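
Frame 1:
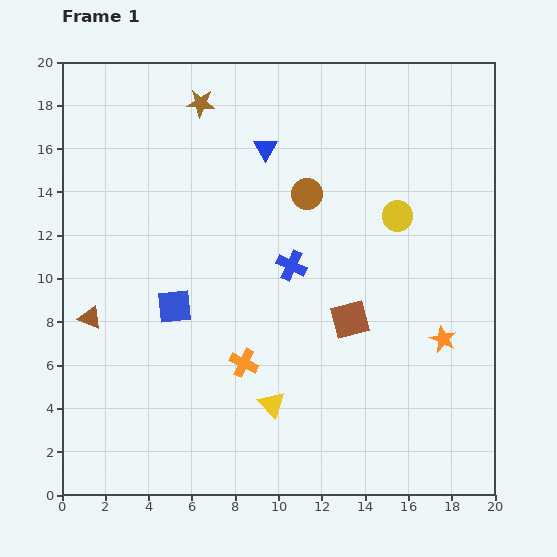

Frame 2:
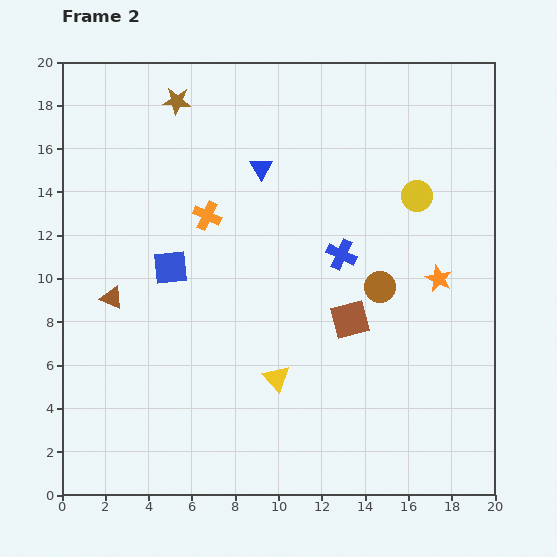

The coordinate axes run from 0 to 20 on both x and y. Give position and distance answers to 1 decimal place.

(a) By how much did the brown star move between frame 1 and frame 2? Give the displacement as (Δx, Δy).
(-1.1, 0.1)

The brown star was at (6.4, 18.1) in frame 1 and (5.3, 18.2) in frame 2.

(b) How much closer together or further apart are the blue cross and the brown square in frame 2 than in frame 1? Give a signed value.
-0.7

Distance in frame 1: 3.7. Distance in frame 2: 3.0.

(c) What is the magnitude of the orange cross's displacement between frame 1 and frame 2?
7.0

The orange cross moved from (8.4, 6.1) to (6.7, 12.9), a distance of √(1.7² + 6.8²) ≈ 7.0.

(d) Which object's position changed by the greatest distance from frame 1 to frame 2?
the orange cross

(moved 7.0; next 5.5)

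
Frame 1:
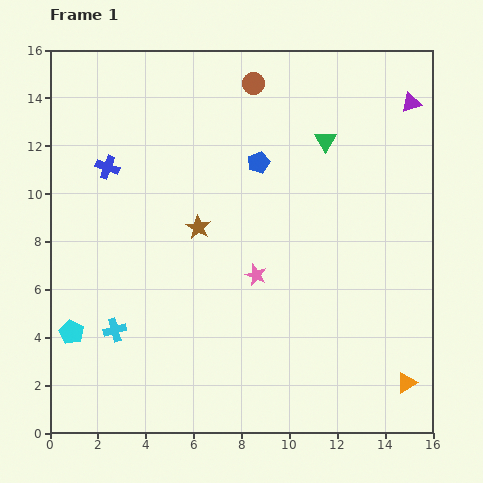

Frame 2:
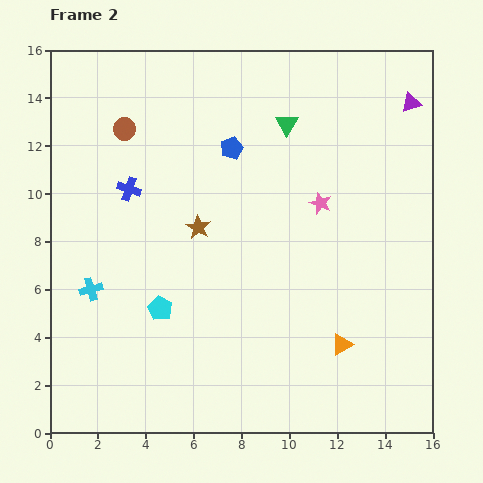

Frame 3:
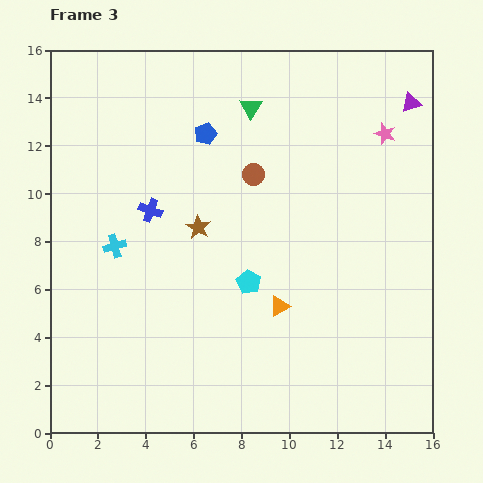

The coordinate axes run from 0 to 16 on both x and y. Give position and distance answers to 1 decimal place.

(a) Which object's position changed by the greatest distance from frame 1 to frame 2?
the brown circle

(moved 5.7; next 4.0)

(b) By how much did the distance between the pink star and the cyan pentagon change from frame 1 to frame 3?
+0.3

Distance in frame 1: 8.1. Distance in frame 3: 8.4.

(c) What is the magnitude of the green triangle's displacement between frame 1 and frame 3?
3.4

The green triangle moved from (11.5, 12.2) to (8.4, 13.6), a distance of √(3.1² + 1.4²) ≈ 3.4.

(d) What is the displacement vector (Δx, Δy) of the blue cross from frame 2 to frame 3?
(0.9, -0.9)

The blue cross was at (3.3, 10.2) in frame 2 and (4.2, 9.3) in frame 3.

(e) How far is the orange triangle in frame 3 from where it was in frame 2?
3.1

The orange triangle moved from (12.2, 3.7) to (9.6, 5.3), a distance of √(2.6² + 1.6²) ≈ 3.1.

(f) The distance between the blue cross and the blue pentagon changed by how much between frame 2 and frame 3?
-0.7

Distance in frame 2: 4.6. Distance in frame 3: 3.9.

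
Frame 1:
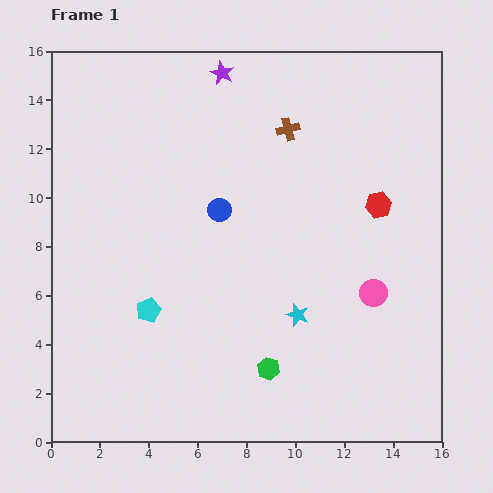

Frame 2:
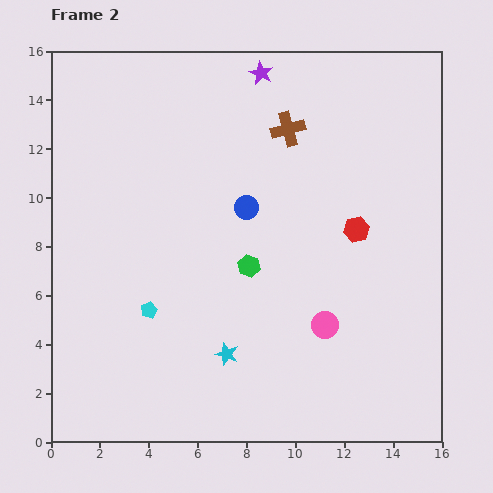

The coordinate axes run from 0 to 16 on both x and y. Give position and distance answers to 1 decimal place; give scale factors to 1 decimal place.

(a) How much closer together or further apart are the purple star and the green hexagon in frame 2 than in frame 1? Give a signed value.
-4.3

Distance in frame 1: 12.2. Distance in frame 2: 7.9.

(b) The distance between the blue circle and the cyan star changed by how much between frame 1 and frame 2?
+0.7

Distance in frame 1: 5.4. Distance in frame 2: 6.1.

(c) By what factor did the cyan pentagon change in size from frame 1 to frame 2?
0.7×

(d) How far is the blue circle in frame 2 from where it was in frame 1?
1.1

The blue circle moved from (6.9, 9.5) to (8.0, 9.6), a distance of √(1.1² + 0.1²) ≈ 1.1.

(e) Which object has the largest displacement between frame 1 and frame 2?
the green hexagon

(moved 4.3; next 3.3)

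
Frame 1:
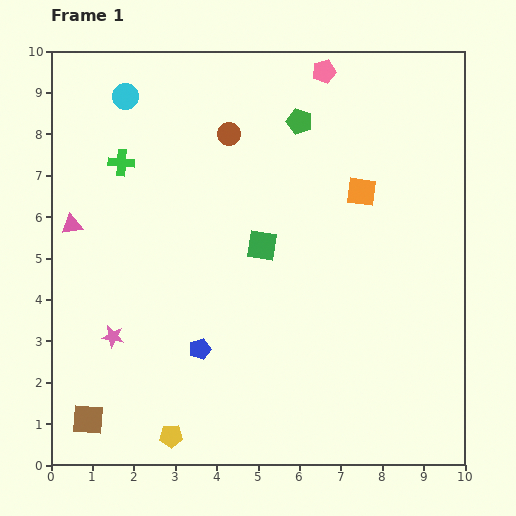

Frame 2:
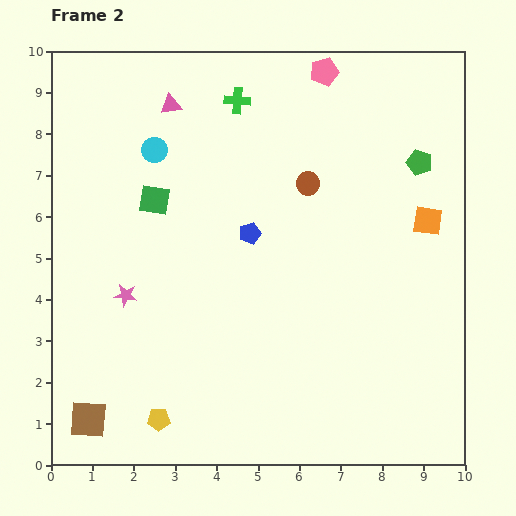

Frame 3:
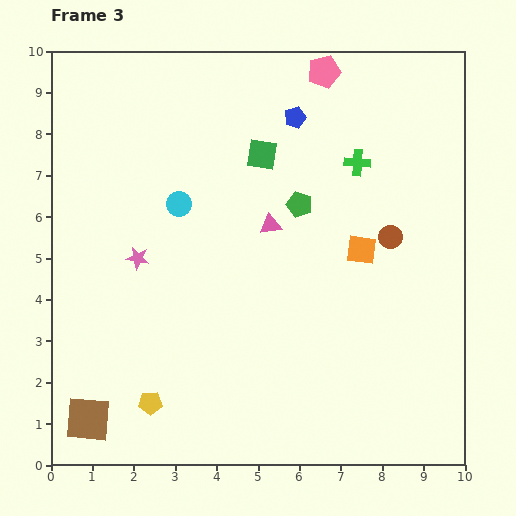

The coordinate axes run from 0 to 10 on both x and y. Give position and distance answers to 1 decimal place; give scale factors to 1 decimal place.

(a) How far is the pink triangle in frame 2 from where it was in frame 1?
3.8

The pink triangle moved from (0.5, 5.8) to (2.9, 8.7), a distance of √(2.4² + 2.9²) ≈ 3.8.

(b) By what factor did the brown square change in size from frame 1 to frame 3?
1.4×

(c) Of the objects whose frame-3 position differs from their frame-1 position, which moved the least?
the yellow pentagon

(moved 0.9)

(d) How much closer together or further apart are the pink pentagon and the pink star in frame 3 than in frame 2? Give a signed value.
-0.8

Distance in frame 2: 7.2. Distance in frame 3: 6.4.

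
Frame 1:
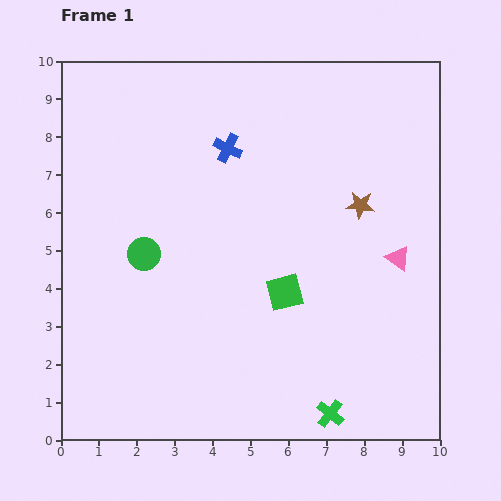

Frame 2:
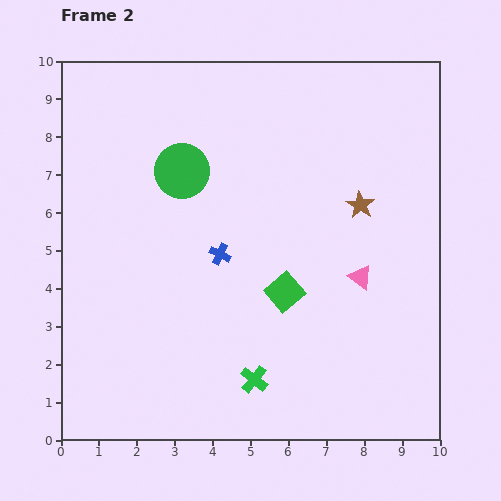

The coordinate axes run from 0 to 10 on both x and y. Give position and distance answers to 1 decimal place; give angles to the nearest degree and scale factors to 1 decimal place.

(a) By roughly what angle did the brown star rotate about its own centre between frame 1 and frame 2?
25° clockwise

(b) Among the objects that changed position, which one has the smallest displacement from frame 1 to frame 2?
the pink triangle

(moved 1.1)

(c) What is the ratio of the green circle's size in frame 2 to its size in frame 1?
1.7×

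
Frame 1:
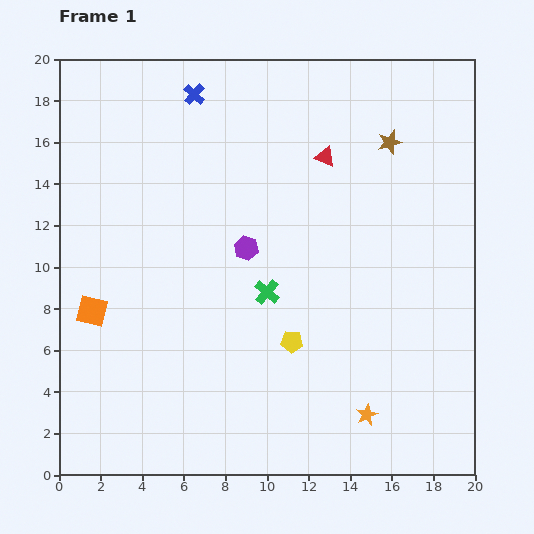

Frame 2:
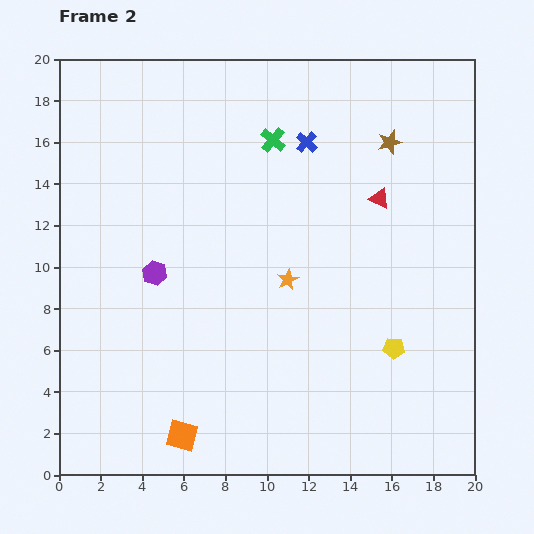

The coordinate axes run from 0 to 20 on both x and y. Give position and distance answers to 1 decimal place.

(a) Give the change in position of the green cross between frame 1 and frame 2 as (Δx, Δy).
(0.3, 7.3)

The green cross was at (10.0, 8.8) in frame 1 and (10.3, 16.1) in frame 2.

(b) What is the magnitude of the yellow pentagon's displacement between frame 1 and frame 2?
4.9

The yellow pentagon moved from (11.2, 6.4) to (16.1, 6.1), a distance of √(4.9² + 0.3²) ≈ 4.9.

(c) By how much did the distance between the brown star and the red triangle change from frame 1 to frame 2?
-0.5

Distance in frame 1: 3.2. Distance in frame 2: 2.7.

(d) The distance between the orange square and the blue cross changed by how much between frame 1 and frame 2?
+3.8

Distance in frame 1: 11.5. Distance in frame 2: 15.3.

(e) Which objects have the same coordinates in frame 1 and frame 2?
the brown star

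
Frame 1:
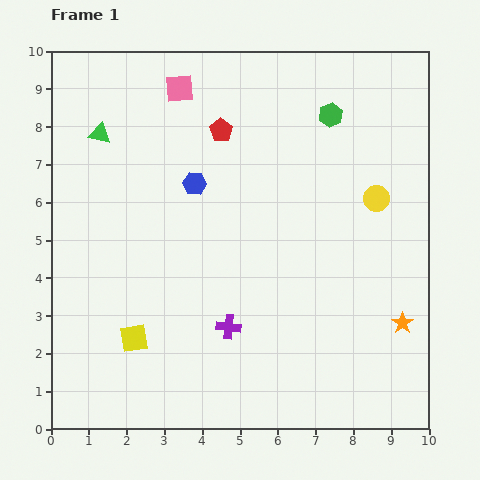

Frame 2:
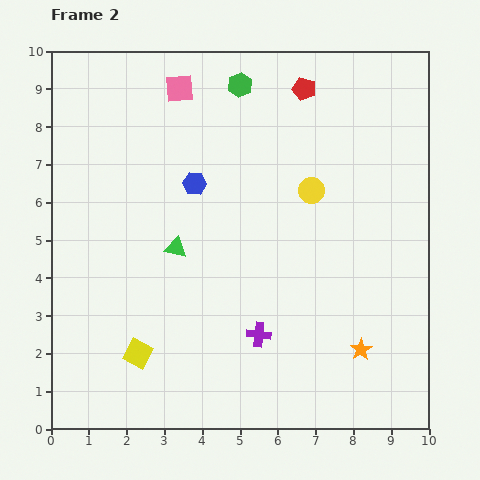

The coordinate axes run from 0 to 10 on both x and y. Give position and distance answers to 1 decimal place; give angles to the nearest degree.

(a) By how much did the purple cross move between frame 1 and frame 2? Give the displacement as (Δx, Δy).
(0.8, -0.2)

The purple cross was at (4.7, 2.7) in frame 1 and (5.5, 2.5) in frame 2.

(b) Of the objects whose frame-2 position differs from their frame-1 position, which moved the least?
the yellow square

(moved 0.4)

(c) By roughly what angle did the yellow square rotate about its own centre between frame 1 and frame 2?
37° clockwise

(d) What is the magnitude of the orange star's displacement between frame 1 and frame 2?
1.3

The orange star moved from (9.3, 2.8) to (8.2, 2.1), a distance of √(1.1² + 0.7²) ≈ 1.3.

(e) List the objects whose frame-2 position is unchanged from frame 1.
the blue hexagon, the pink square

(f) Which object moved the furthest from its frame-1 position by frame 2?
the green triangle

(moved 3.6; next 2.5)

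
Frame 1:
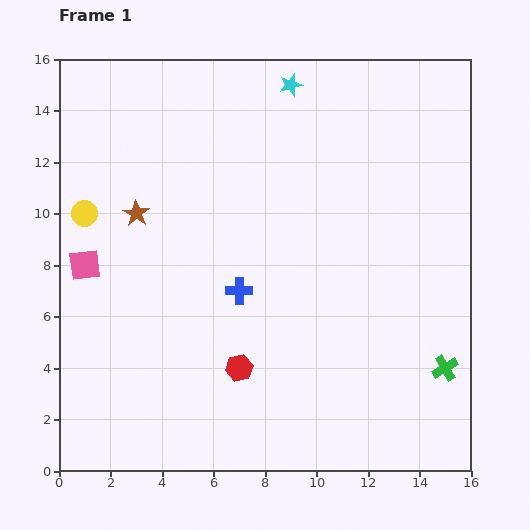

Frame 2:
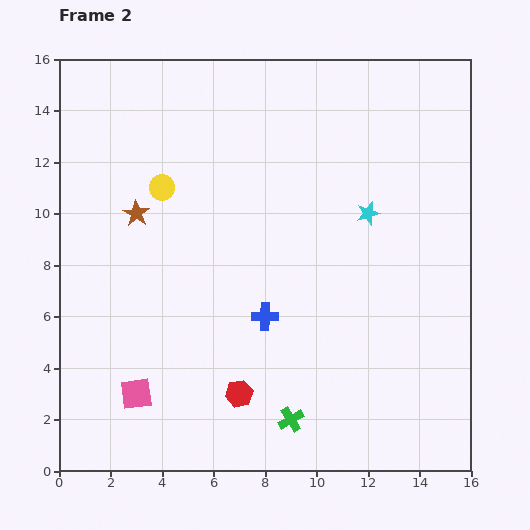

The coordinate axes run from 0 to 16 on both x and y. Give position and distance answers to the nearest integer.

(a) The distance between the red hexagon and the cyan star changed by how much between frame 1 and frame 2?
-2

Distance in frame 1: 11. Distance in frame 2: 9.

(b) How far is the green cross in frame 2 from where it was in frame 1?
6

The green cross moved from (15, 4) to (9, 2), a distance of √(6² + 2²) ≈ 6.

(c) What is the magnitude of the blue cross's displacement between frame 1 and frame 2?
1

The blue cross moved from (7, 7) to (8, 6), a distance of √(1² + 1²) ≈ 1.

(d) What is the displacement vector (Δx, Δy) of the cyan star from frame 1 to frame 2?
(3, -5)

The cyan star was at (9, 15) in frame 1 and (12, 10) in frame 2.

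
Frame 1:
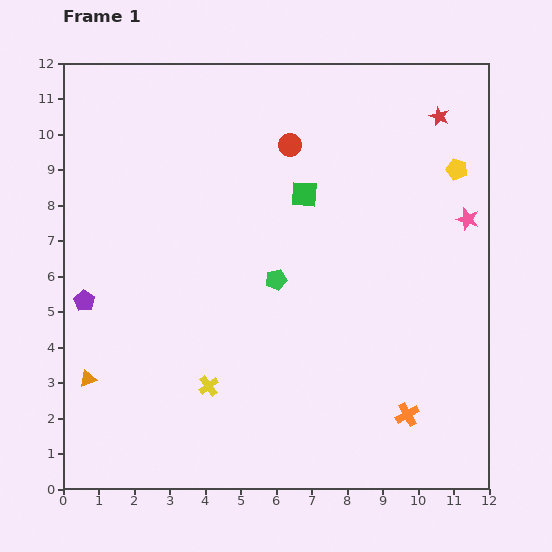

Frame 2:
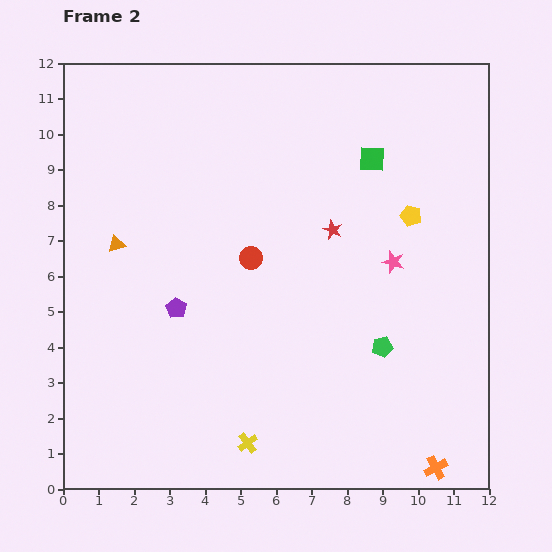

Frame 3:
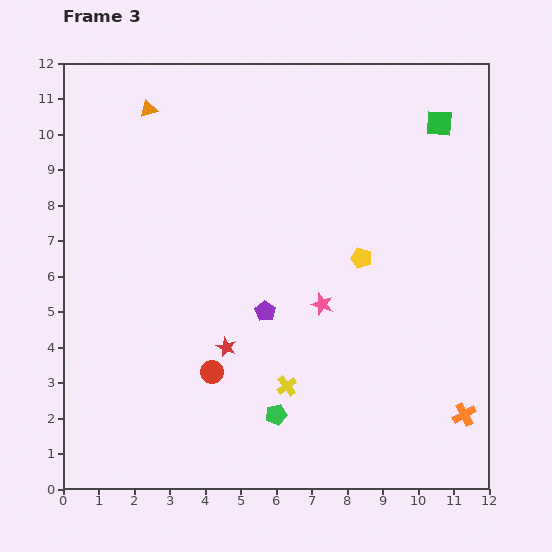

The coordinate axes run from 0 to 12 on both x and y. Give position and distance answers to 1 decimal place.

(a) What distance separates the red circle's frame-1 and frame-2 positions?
3.4

The red circle moved from (6.4, 9.7) to (5.3, 6.5), a distance of √(1.1² + 3.2²) ≈ 3.4.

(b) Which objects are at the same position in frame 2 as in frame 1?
none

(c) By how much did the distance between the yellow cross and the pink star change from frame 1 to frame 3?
-6.2

Distance in frame 1: 8.7. Distance in frame 3: 2.5.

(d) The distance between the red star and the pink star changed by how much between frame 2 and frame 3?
+1.1

Distance in frame 2: 1.9. Distance in frame 3: 3.0.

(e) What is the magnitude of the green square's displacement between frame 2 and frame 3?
2.1

The green square moved from (8.7, 9.3) to (10.6, 10.3), a distance of √(1.9² + 1.0²) ≈ 2.1.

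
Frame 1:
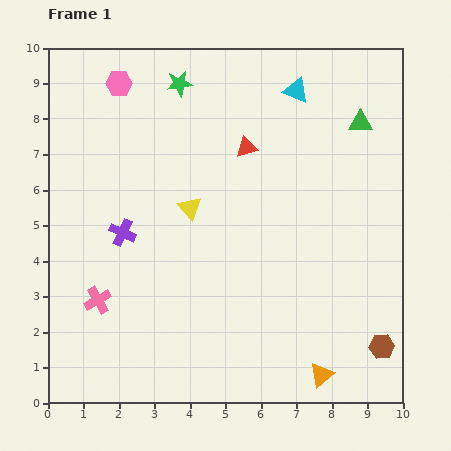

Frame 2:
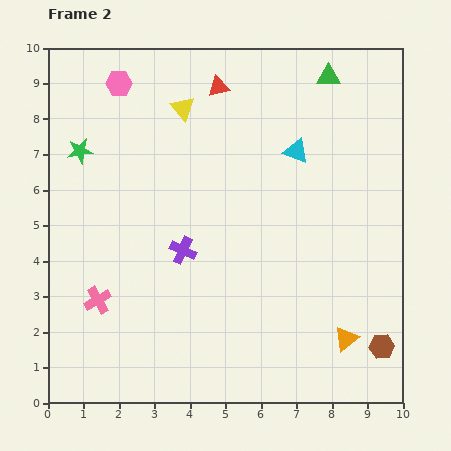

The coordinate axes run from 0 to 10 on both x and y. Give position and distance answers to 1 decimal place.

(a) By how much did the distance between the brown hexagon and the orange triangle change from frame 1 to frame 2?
-0.9

Distance in frame 1: 1.9. Distance in frame 2: 1.0.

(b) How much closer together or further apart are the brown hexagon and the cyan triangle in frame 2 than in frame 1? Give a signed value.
-1.6

Distance in frame 1: 7.6. Distance in frame 2: 6.0.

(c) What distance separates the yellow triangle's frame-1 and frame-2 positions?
2.8

The yellow triangle moved from (4.0, 5.5) to (3.8, 8.3), a distance of √(0.2² + 2.8²) ≈ 2.8.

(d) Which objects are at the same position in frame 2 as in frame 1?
the pink cross, the pink hexagon, the brown hexagon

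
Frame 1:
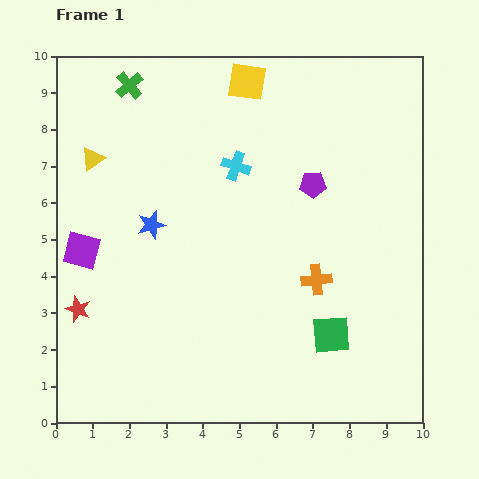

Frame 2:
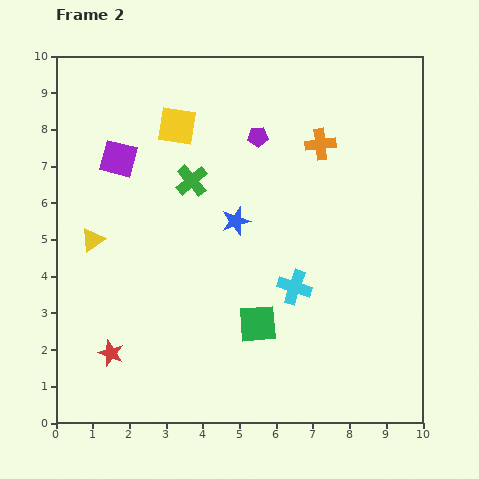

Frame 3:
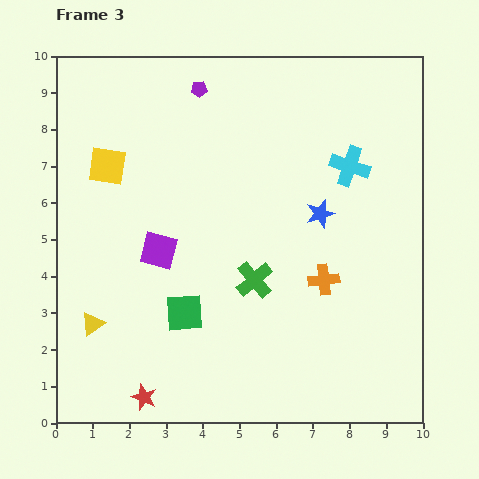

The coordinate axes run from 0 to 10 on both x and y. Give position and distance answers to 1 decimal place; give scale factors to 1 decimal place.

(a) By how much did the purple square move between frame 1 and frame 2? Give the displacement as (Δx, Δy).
(1.0, 2.5)

The purple square was at (0.7, 4.7) in frame 1 and (1.7, 7.2) in frame 2.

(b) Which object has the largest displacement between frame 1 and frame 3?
the green cross

(moved 6.3; next 4.6)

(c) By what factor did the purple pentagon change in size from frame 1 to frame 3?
0.6×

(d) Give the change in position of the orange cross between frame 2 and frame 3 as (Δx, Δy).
(0.1, -3.7)

The orange cross was at (7.2, 7.6) in frame 2 and (7.3, 3.9) in frame 3.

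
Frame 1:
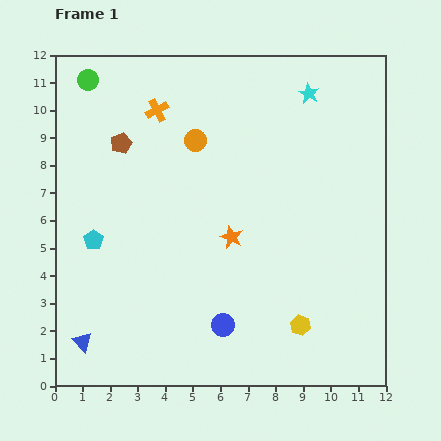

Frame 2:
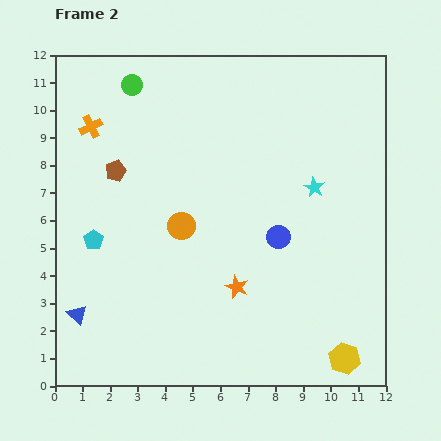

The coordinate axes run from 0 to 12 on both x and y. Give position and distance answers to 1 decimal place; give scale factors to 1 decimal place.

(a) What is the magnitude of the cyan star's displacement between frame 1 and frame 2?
3.4

The cyan star moved from (9.2, 10.6) to (9.4, 7.2), a distance of √(0.2² + 3.4²) ≈ 3.4.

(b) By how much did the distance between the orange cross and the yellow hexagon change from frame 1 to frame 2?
+3.1

Distance in frame 1: 9.4. Distance in frame 2: 12.5.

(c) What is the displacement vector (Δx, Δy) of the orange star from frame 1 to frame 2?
(0.2, -1.8)

The orange star was at (6.4, 5.4) in frame 1 and (6.6, 3.6) in frame 2.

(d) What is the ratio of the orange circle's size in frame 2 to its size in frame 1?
1.3×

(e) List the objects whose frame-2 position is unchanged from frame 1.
the cyan pentagon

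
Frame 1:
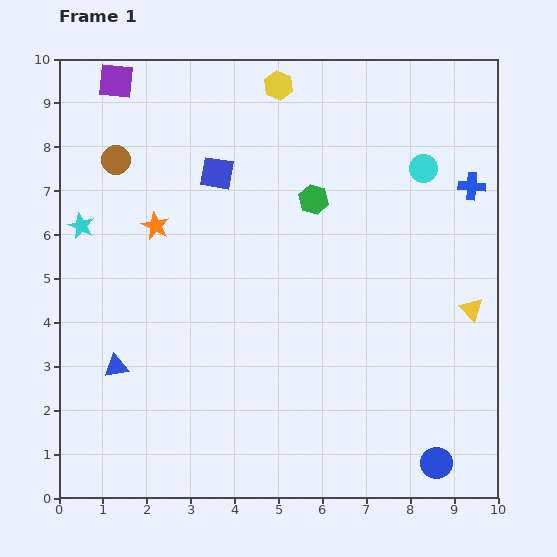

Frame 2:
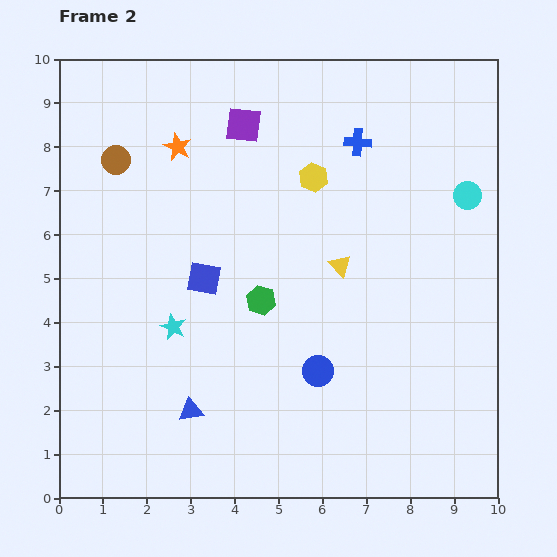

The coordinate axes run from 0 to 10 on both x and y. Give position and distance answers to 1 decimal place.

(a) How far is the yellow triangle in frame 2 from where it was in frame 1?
3.2

The yellow triangle moved from (9.4, 4.3) to (6.4, 5.3), a distance of √(3.0² + 1.0²) ≈ 3.2.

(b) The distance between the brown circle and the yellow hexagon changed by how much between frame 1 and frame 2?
+0.4

Distance in frame 1: 4.1. Distance in frame 2: 4.5.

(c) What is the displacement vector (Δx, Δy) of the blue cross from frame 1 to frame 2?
(-2.6, 1.0)

The blue cross was at (9.4, 7.1) in frame 1 and (6.8, 8.1) in frame 2.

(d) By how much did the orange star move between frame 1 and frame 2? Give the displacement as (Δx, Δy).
(0.5, 1.8)

The orange star was at (2.2, 6.2) in frame 1 and (2.7, 8.0) in frame 2.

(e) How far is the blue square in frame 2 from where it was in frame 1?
2.4

The blue square moved from (3.6, 7.4) to (3.3, 5.0), a distance of √(0.3² + 2.4²) ≈ 2.4.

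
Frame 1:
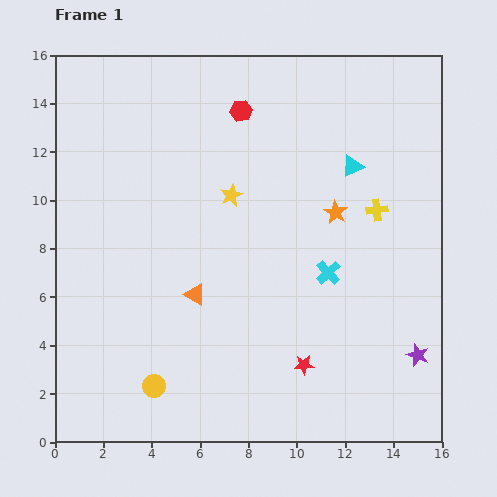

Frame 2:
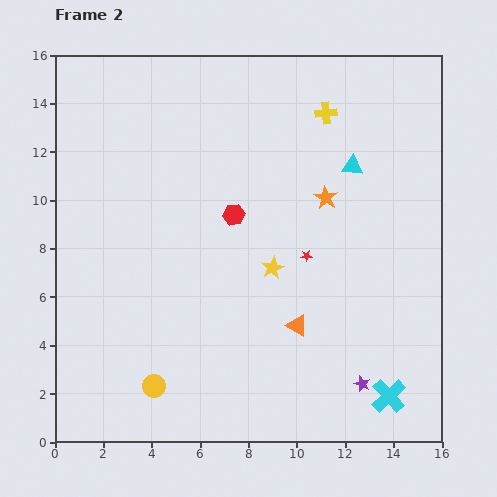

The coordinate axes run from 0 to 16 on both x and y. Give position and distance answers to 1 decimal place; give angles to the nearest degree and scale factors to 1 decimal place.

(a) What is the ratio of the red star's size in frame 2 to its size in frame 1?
0.6×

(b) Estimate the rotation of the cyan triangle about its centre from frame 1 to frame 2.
31° clockwise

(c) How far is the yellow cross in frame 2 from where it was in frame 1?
4.5

The yellow cross moved from (13.3, 9.6) to (11.2, 13.6), a distance of √(2.1² + 4.0²) ≈ 4.5.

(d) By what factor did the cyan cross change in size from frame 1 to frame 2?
1.4×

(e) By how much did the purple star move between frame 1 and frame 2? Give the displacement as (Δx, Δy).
(-2.3, -1.2)

The purple star was at (15.0, 3.6) in frame 1 and (12.7, 2.4) in frame 2.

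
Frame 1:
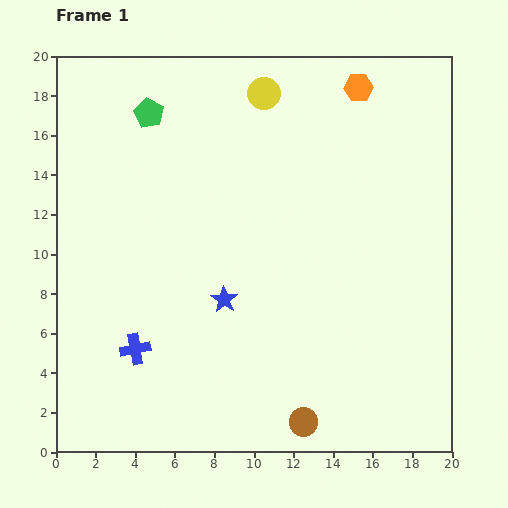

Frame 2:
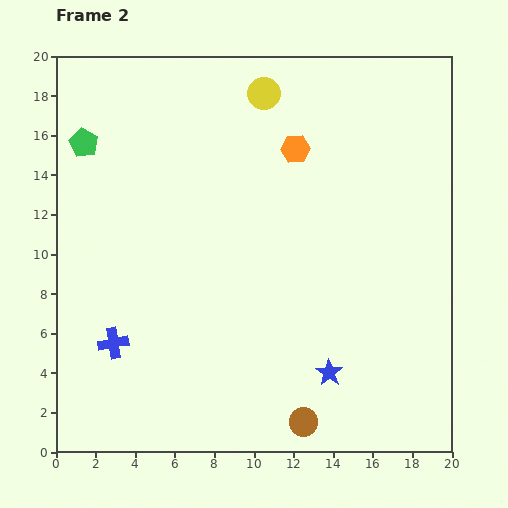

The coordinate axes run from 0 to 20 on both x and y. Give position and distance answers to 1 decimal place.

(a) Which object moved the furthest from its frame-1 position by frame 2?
the blue star

(moved 6.5; next 4.5)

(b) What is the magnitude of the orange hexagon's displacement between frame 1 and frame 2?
4.5

The orange hexagon moved from (15.3, 18.4) to (12.1, 15.3), a distance of √(3.2² + 3.1²) ≈ 4.5.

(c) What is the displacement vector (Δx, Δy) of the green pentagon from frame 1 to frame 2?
(-3.3, -1.5)

The green pentagon was at (4.7, 17.1) in frame 1 and (1.4, 15.6) in frame 2.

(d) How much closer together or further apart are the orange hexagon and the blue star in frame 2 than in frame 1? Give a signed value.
-1.3

Distance in frame 1: 12.7. Distance in frame 2: 11.4.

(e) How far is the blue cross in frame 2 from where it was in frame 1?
1.1

The blue cross moved from (4.0, 5.2) to (2.9, 5.5), a distance of √(1.1² + 0.3²) ≈ 1.1.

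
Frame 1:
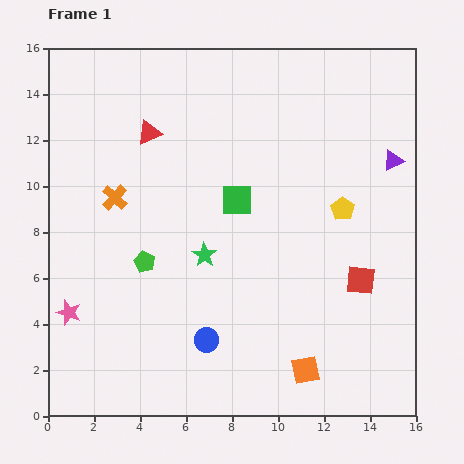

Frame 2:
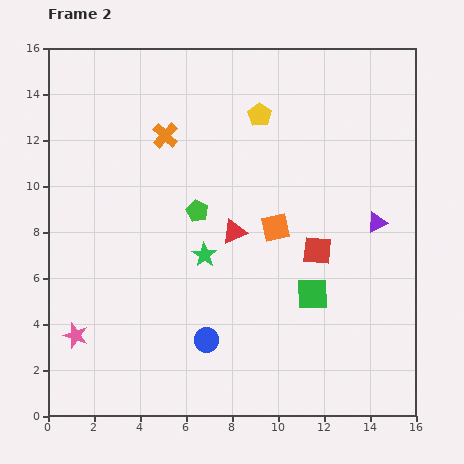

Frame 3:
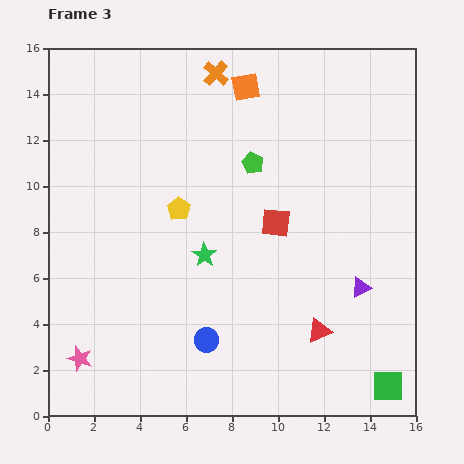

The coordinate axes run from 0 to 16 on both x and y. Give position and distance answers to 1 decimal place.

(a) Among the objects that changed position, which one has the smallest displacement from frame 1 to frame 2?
the pink star

(moved 1.0)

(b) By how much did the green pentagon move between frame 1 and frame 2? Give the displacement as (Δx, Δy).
(2.3, 2.2)

The green pentagon was at (4.2, 6.7) in frame 1 and (6.5, 8.9) in frame 2.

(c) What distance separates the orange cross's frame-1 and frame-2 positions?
3.5

The orange cross moved from (2.9, 9.5) to (5.1, 12.2), a distance of √(2.2² + 2.7²) ≈ 3.5.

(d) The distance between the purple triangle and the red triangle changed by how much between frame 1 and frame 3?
-8.1

Distance in frame 1: 10.7. Distance in frame 3: 2.6.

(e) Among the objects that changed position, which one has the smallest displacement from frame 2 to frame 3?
the pink star

(moved 1.0)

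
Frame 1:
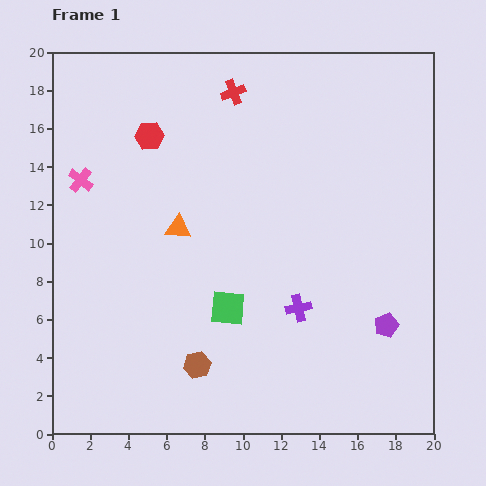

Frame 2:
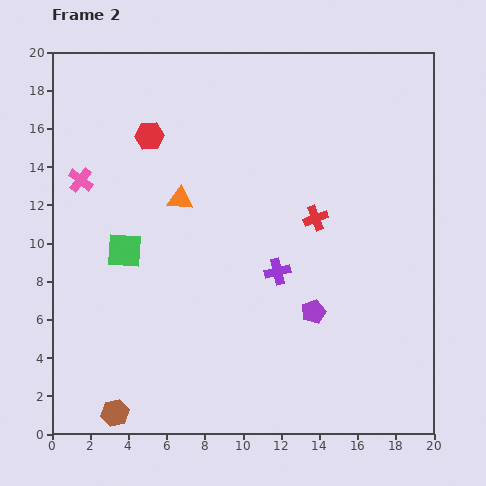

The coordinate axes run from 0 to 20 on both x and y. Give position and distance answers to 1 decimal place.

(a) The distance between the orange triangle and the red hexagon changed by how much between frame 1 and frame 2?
-1.3

Distance in frame 1: 5.0. Distance in frame 2: 3.7.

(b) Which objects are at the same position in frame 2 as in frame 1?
the pink cross, the red hexagon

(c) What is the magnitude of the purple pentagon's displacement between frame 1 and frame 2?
3.9

The purple pentagon moved from (17.5, 5.7) to (13.7, 6.4), a distance of √(3.8² + 0.7²) ≈ 3.9.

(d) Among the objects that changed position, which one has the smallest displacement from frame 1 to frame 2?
the orange triangle

(moved 1.5)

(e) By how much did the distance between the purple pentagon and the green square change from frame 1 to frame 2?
+2.1

Distance in frame 1: 8.3. Distance in frame 2: 10.4.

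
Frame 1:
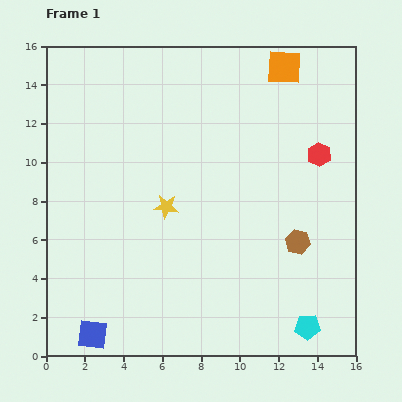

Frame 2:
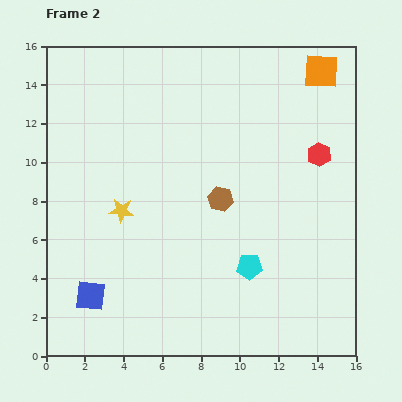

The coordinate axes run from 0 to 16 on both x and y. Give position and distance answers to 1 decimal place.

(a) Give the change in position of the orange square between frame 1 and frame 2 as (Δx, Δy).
(1.9, -0.2)

The orange square was at (12.3, 14.9) in frame 1 and (14.2, 14.7) in frame 2.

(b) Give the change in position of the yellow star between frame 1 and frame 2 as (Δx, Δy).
(-2.3, -0.2)

The yellow star was at (6.2, 7.7) in frame 1 and (3.9, 7.5) in frame 2.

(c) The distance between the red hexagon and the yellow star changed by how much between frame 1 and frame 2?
+2.3

Distance in frame 1: 8.3. Distance in frame 2: 10.6.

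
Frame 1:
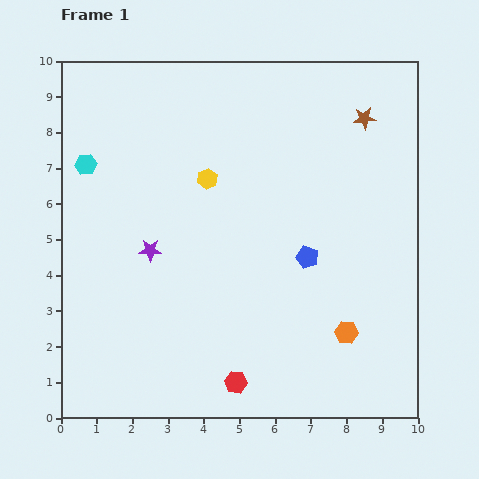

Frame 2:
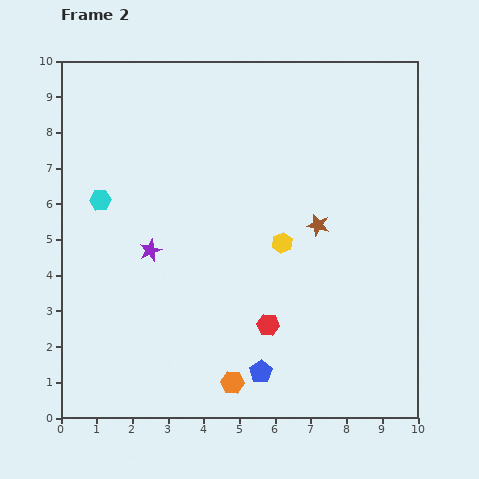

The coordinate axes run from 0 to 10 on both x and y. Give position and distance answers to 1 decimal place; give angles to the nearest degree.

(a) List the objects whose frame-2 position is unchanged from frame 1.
the purple star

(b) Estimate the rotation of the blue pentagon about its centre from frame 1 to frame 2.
17° clockwise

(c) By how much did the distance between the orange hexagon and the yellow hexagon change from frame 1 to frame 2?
-1.7

Distance in frame 1: 5.8. Distance in frame 2: 4.1.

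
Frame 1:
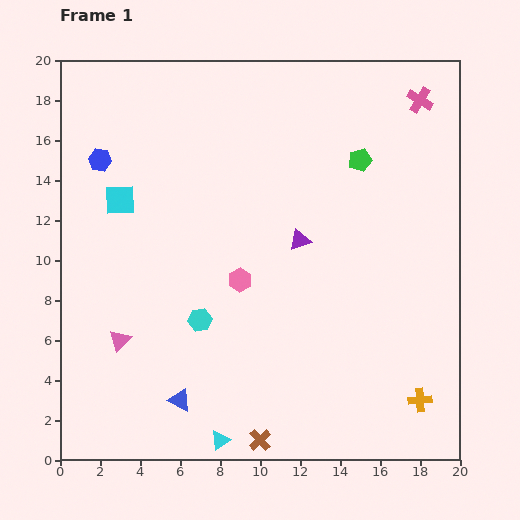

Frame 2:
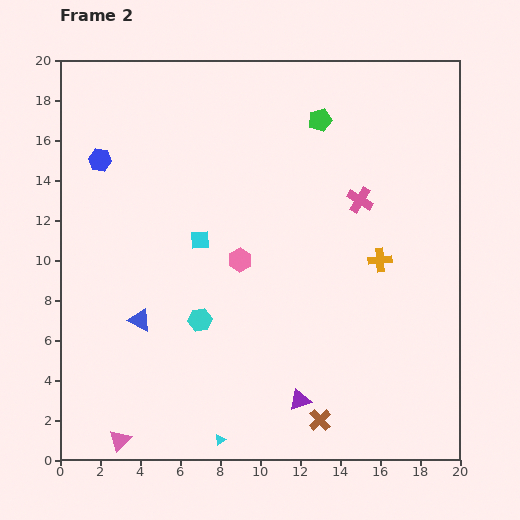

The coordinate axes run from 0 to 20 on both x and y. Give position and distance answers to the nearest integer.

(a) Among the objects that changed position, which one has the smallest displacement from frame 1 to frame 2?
the pink hexagon

(moved 1)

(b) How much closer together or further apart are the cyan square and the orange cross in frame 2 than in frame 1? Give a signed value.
-9

Distance in frame 1: 18. Distance in frame 2: 9.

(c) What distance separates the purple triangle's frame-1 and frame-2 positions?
8

The purple triangle moved from (12, 11) to (12, 3), a distance of √(0² + 8²) ≈ 8.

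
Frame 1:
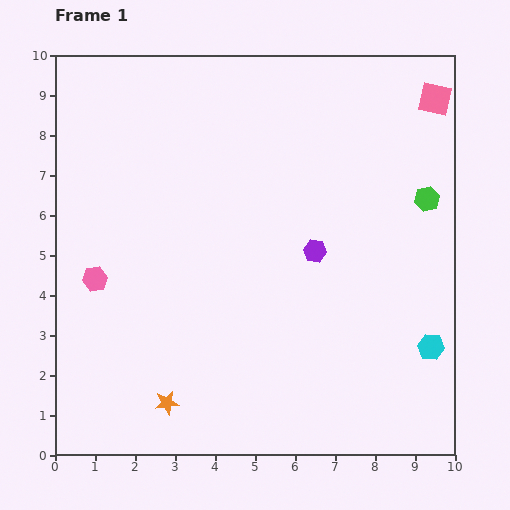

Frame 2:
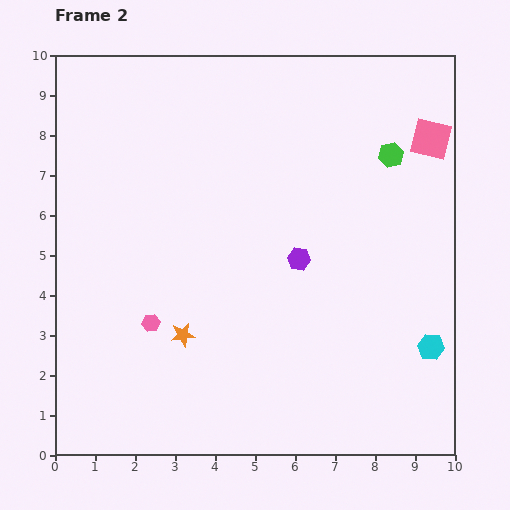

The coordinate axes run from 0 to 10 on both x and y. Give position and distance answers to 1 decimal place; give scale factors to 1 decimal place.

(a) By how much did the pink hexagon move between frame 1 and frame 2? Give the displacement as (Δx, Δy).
(1.4, -1.1)

The pink hexagon was at (1.0, 4.4) in frame 1 and (2.4, 3.3) in frame 2.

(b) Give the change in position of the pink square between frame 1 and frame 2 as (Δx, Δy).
(-0.1, -1.0)

The pink square was at (9.5, 8.9) in frame 1 and (9.4, 7.9) in frame 2.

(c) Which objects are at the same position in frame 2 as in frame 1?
the cyan hexagon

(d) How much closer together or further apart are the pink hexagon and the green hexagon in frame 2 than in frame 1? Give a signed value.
-1.2

Distance in frame 1: 8.5. Distance in frame 2: 7.3.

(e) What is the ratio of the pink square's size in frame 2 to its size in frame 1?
1.3×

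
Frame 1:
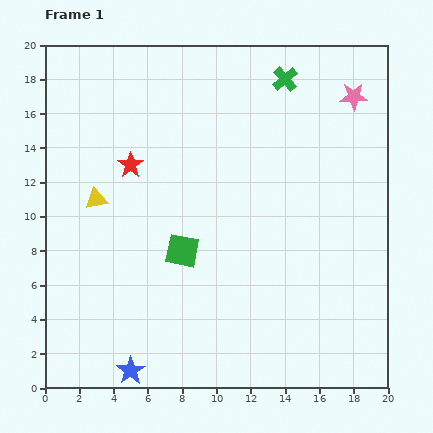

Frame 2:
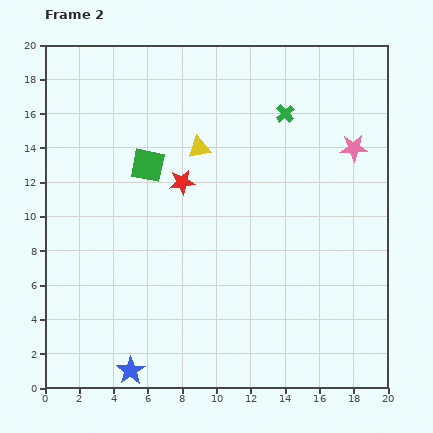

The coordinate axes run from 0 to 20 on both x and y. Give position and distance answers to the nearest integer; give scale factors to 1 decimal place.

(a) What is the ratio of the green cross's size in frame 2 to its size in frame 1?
0.7×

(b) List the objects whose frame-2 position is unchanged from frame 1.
the blue star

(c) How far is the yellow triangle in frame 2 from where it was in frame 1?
7

The yellow triangle moved from (3, 11) to (9, 14), a distance of √(6² + 3²) ≈ 7.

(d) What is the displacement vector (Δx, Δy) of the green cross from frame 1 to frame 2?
(0, -2)

The green cross was at (14, 18) in frame 1 and (14, 16) in frame 2.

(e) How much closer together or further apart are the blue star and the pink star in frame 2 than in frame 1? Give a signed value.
-3

Distance in frame 1: 21. Distance in frame 2: 18.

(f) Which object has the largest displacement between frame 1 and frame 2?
the yellow triangle

(moved 7; next 5)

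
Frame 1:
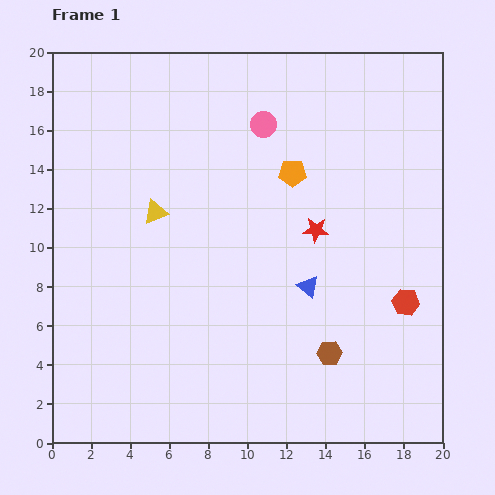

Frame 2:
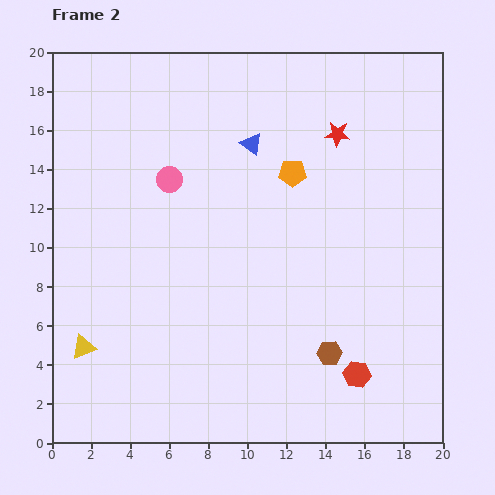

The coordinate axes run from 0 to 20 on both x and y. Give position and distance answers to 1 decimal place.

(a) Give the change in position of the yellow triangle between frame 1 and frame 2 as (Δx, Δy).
(-3.7, -6.9)

The yellow triangle was at (5.3, 11.8) in frame 1 and (1.6, 4.9) in frame 2.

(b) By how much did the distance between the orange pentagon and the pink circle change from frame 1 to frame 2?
+3.4

Distance in frame 1: 2.9. Distance in frame 2: 6.3.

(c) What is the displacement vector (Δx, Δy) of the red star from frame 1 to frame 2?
(1.1, 4.9)

The red star was at (13.5, 10.9) in frame 1 and (14.6, 15.8) in frame 2.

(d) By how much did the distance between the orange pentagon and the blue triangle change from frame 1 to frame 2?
-3.3

Distance in frame 1: 5.9. Distance in frame 2: 2.6.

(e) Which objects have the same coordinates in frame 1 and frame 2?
the brown hexagon, the orange pentagon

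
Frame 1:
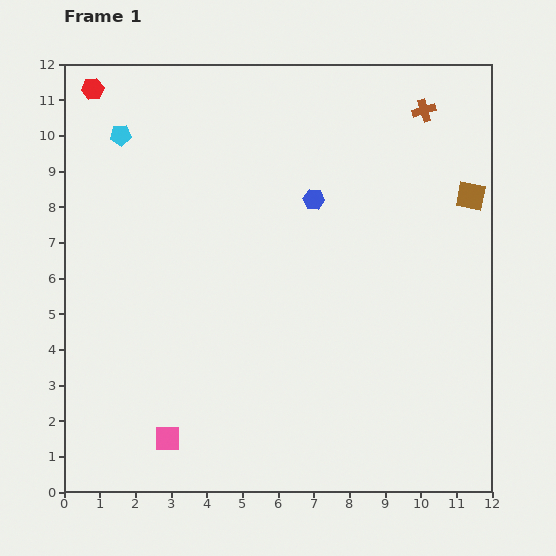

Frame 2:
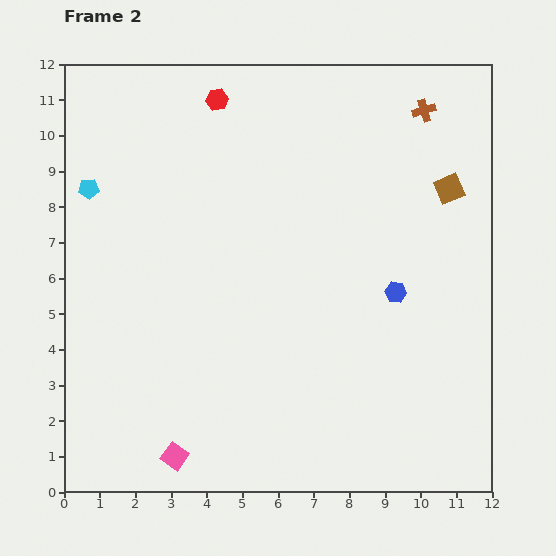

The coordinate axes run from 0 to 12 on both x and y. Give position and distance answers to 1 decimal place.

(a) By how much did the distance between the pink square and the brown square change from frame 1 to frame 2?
-0.2

Distance in frame 1: 10.9. Distance in frame 2: 10.7.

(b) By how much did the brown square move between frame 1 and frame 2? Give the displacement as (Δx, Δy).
(-0.6, 0.2)

The brown square was at (11.4, 8.3) in frame 1 and (10.8, 8.5) in frame 2.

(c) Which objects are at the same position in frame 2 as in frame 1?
the brown cross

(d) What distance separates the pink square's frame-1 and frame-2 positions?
0.5

The pink square moved from (2.9, 1.5) to (3.1, 1.0), a distance of √(0.2² + 0.5²) ≈ 0.5.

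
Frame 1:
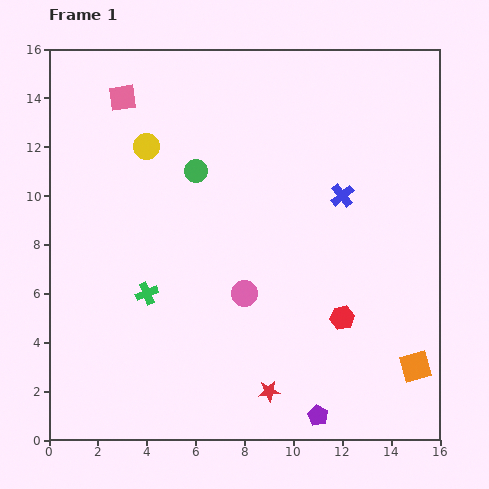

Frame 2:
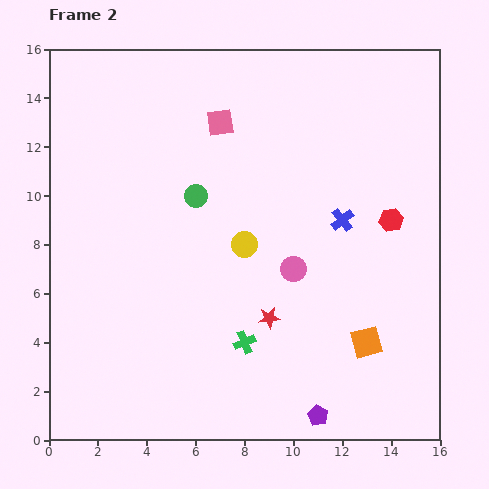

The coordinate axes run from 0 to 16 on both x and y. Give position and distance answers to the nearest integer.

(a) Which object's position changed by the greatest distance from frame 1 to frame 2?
the yellow circle

(moved 6; next 4)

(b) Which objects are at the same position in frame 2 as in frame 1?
the purple pentagon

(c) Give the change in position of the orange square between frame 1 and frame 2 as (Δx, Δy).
(-2, 1)

The orange square was at (15, 3) in frame 1 and (13, 4) in frame 2.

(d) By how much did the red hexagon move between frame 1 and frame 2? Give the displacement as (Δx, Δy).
(2, 4)

The red hexagon was at (12, 5) in frame 1 and (14, 9) in frame 2.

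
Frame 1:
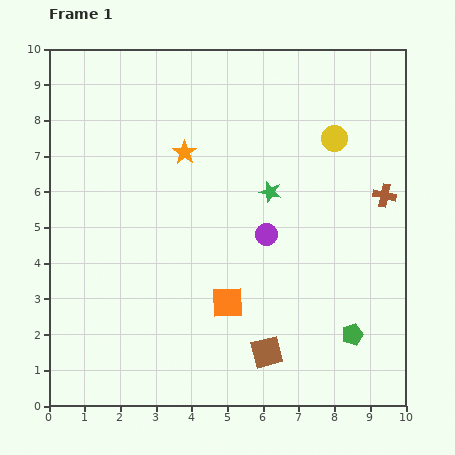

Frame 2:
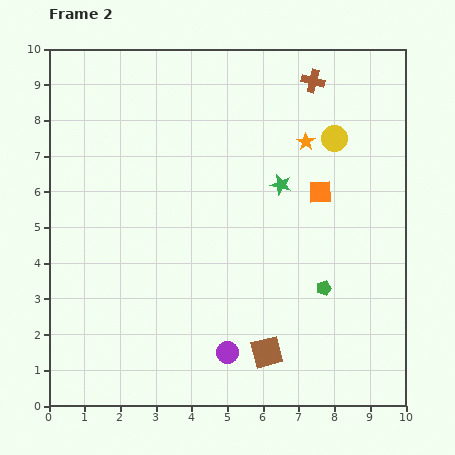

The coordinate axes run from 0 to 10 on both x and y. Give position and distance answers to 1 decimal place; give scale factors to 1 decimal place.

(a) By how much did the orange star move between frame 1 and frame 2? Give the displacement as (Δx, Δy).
(3.4, 0.3)

The orange star was at (3.8, 7.1) in frame 1 and (7.2, 7.4) in frame 2.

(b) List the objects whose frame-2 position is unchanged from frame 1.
the yellow circle, the brown square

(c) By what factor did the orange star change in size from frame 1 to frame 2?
0.8×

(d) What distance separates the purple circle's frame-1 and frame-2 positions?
3.5

The purple circle moved from (6.1, 4.8) to (5.0, 1.5), a distance of √(1.1² + 3.3²) ≈ 3.5.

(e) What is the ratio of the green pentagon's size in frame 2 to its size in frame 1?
0.7×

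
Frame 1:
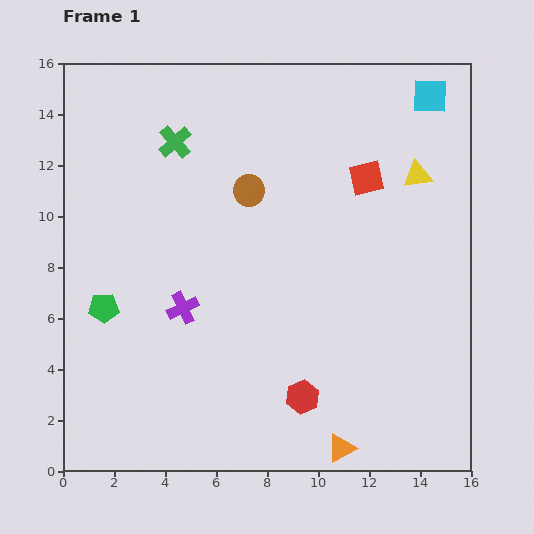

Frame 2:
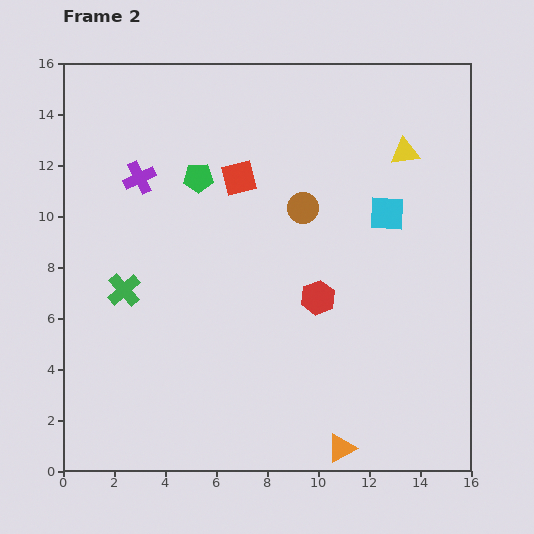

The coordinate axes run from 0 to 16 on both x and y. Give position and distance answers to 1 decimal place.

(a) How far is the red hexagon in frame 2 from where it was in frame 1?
3.9

The red hexagon moved from (9.4, 2.9) to (10.0, 6.8), a distance of √(0.6² + 3.9²) ≈ 3.9.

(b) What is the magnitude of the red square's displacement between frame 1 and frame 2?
5.0

The red square moved from (11.9, 11.5) to (6.9, 11.5), a distance of √(5.0² + 0.0²) ≈ 5.0.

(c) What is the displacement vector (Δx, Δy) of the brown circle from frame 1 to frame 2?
(2.1, -0.7)

The brown circle was at (7.3, 11.0) in frame 1 and (9.4, 10.3) in frame 2.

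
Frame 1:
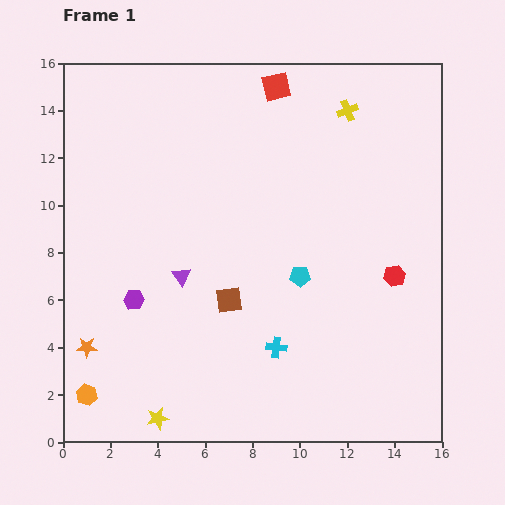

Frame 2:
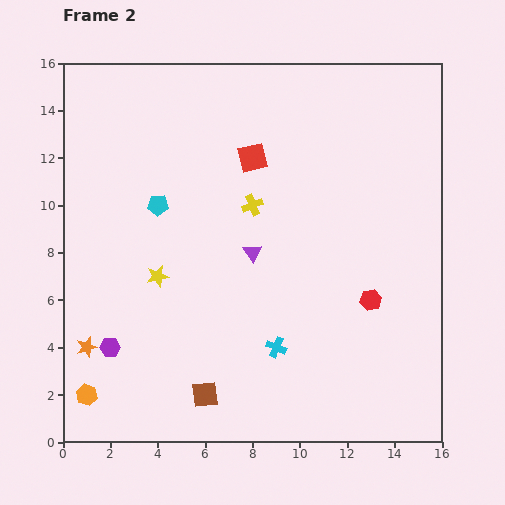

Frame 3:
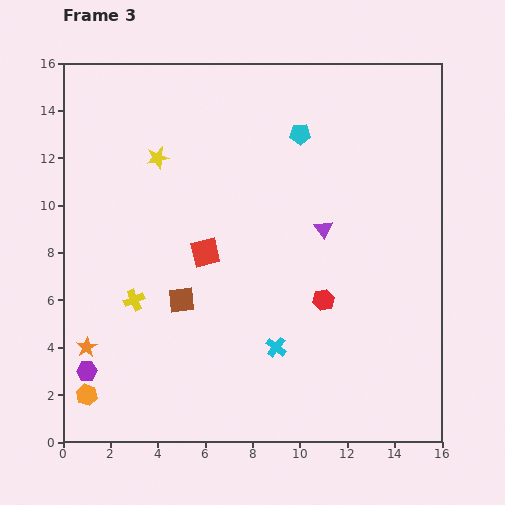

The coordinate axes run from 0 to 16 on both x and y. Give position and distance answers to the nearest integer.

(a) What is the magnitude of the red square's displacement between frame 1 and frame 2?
3

The red square moved from (9, 15) to (8, 12), a distance of √(1² + 3²) ≈ 3.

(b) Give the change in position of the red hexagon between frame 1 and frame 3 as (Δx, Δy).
(-3, -1)

The red hexagon was at (14, 7) in frame 1 and (11, 6) in frame 3.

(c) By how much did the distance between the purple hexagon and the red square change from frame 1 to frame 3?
-4

Distance in frame 1: 11. Distance in frame 3: 7.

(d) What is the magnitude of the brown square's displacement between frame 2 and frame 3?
4

The brown square moved from (6, 2) to (5, 6), a distance of √(1² + 4²) ≈ 4.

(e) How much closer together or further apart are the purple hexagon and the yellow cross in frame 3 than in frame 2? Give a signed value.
-4

Distance in frame 2: 8. Distance in frame 3: 4.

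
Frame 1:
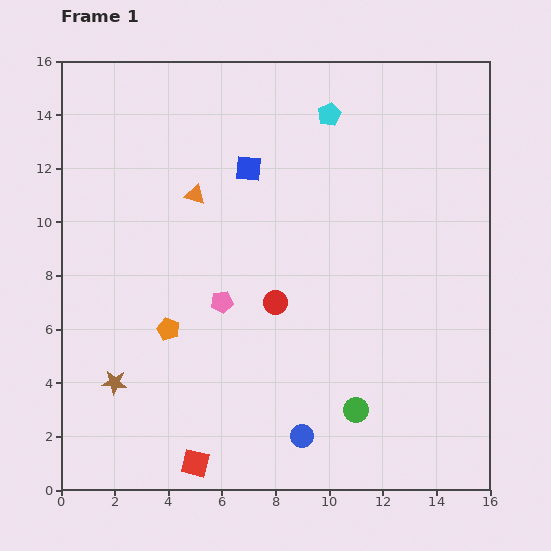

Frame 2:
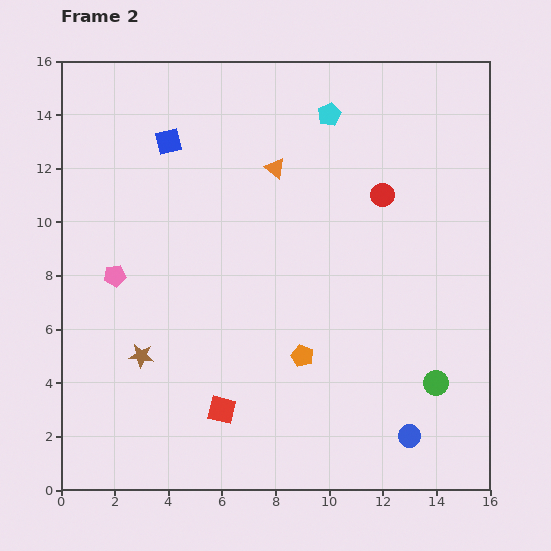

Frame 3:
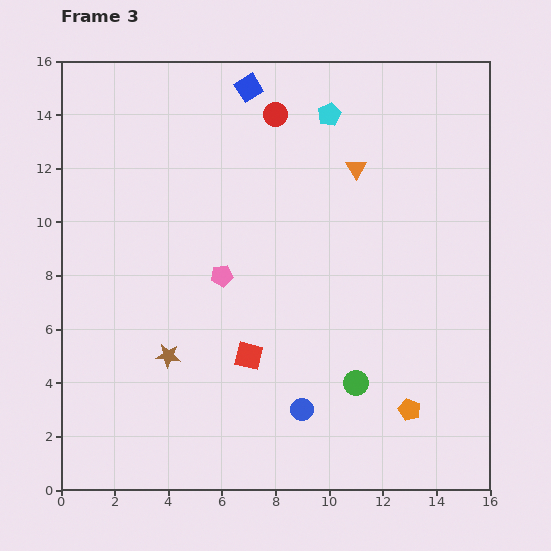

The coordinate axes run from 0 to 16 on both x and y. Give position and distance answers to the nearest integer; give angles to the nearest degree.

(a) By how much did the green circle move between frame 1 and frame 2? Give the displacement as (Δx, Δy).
(3, 1)

The green circle was at (11, 3) in frame 1 and (14, 4) in frame 2.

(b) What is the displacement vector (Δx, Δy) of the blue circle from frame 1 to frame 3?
(0, 1)

The blue circle was at (9, 2) in frame 1 and (9, 3) in frame 3.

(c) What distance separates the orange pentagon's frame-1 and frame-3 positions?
9

The orange pentagon moved from (4, 6) to (13, 3), a distance of √(9² + 3²) ≈ 9.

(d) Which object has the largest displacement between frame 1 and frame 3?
the orange pentagon

(moved 9; next 7)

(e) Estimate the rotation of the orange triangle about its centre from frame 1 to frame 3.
41° clockwise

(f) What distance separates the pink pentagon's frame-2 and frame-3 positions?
4

The pink pentagon moved from (2, 8) to (6, 8), a distance of √(4² + 0²) ≈ 4.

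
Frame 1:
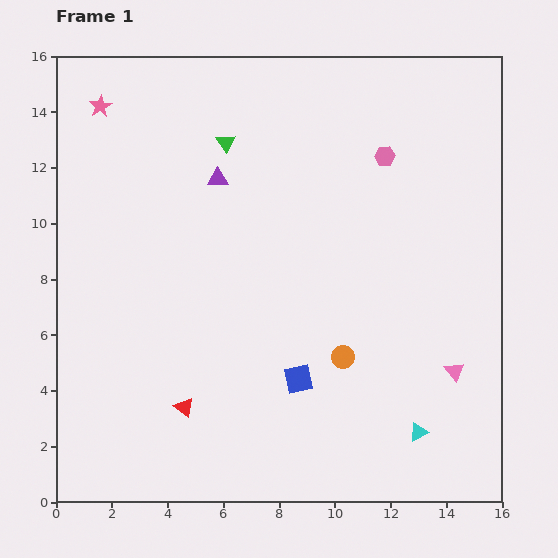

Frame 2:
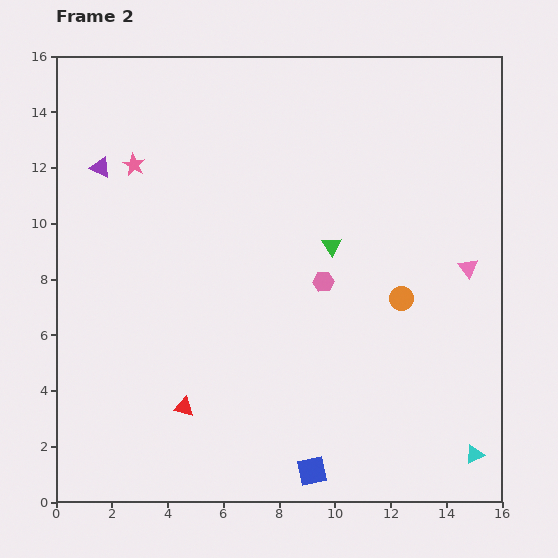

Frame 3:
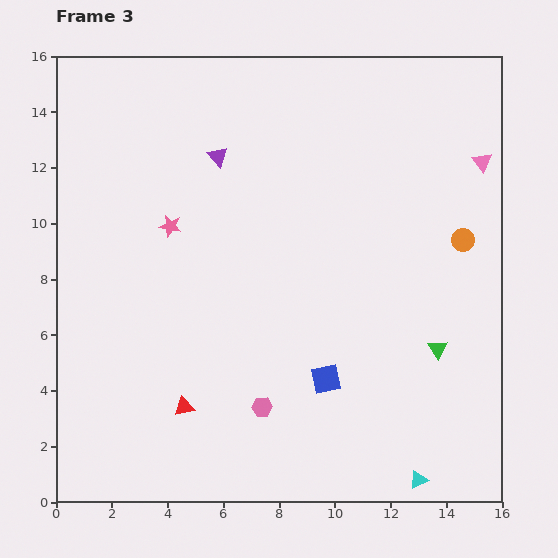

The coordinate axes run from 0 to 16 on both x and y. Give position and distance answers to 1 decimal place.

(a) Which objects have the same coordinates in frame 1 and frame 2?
the red triangle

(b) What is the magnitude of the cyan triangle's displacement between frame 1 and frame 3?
1.7

The cyan triangle moved from (13.0, 2.5) to (13.0, 0.8), a distance of √(0.0² + 1.7²) ≈ 1.7.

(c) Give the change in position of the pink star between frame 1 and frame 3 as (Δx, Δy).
(2.5, -4.3)

The pink star was at (1.6, 14.2) in frame 1 and (4.1, 9.9) in frame 3.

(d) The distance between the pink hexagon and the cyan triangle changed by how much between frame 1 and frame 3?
-3.8

Distance in frame 1: 10.0. Distance in frame 3: 6.2.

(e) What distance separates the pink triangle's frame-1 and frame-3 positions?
7.6

The pink triangle moved from (14.3, 4.7) to (15.3, 12.2), a distance of √(1.0² + 7.5²) ≈ 7.6.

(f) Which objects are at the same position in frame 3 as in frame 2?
the red triangle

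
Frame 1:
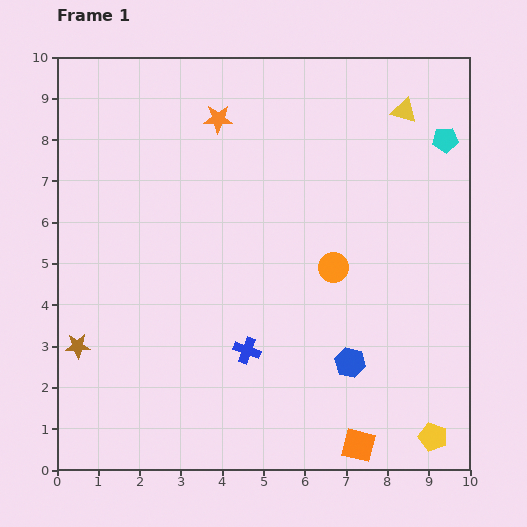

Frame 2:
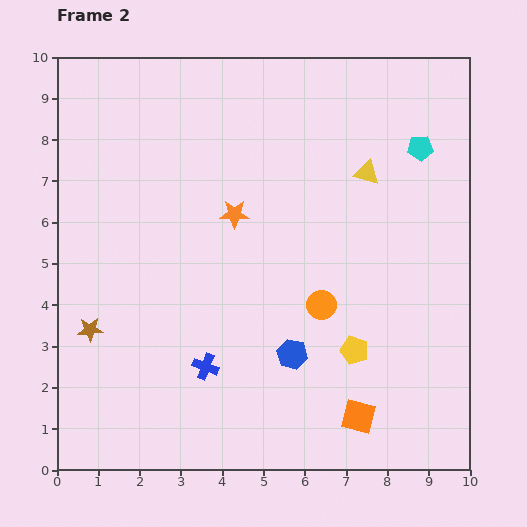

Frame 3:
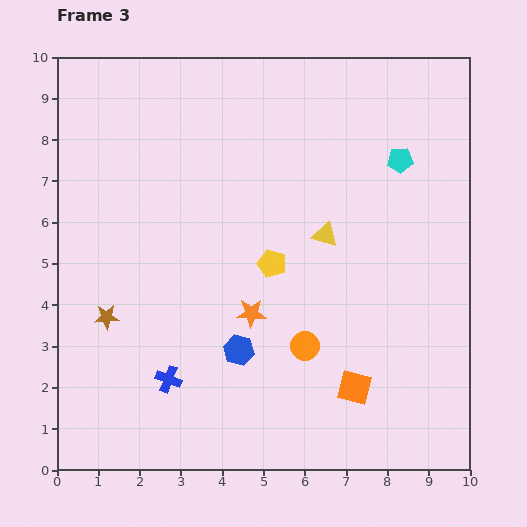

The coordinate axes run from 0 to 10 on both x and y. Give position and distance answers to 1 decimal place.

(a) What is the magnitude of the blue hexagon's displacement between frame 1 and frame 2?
1.4

The blue hexagon moved from (7.1, 2.6) to (5.7, 2.8), a distance of √(1.4² + 0.2²) ≈ 1.4.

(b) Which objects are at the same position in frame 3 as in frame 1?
none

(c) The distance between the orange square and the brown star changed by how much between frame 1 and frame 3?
-1.0

Distance in frame 1: 7.2. Distance in frame 3: 6.2.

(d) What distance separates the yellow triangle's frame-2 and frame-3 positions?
1.8

The yellow triangle moved from (7.5, 7.2) to (6.5, 5.7), a distance of √(1.0² + 1.5²) ≈ 1.8.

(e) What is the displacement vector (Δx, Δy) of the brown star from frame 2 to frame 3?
(0.4, 0.3)

The brown star was at (0.8, 3.4) in frame 2 and (1.2, 3.7) in frame 3.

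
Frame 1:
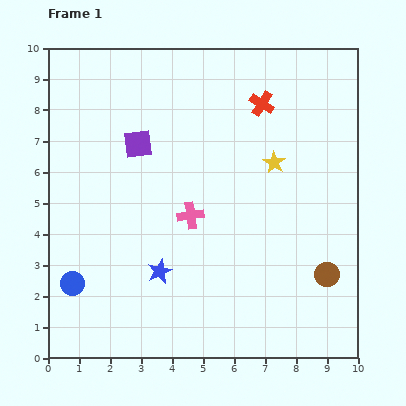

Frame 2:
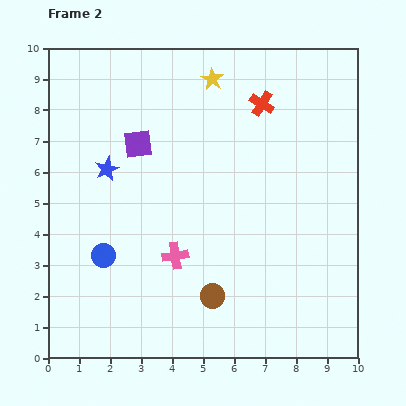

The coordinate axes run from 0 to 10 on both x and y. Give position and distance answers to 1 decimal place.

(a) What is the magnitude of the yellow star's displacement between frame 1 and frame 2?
3.4

The yellow star moved from (7.3, 6.3) to (5.3, 9.0), a distance of √(2.0² + 2.7²) ≈ 3.4.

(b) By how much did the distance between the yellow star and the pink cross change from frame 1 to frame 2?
+2.6

Distance in frame 1: 3.2. Distance in frame 2: 5.8.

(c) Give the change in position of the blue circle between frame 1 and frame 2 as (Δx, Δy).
(1.0, 0.9)

The blue circle was at (0.8, 2.4) in frame 1 and (1.8, 3.3) in frame 2.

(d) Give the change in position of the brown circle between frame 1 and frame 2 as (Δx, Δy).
(-3.7, -0.7)

The brown circle was at (9.0, 2.7) in frame 1 and (5.3, 2.0) in frame 2.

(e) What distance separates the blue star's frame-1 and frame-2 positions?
3.7

The blue star moved from (3.6, 2.8) to (1.9, 6.1), a distance of √(1.7² + 3.3²) ≈ 3.7.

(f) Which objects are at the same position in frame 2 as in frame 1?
the purple square, the red cross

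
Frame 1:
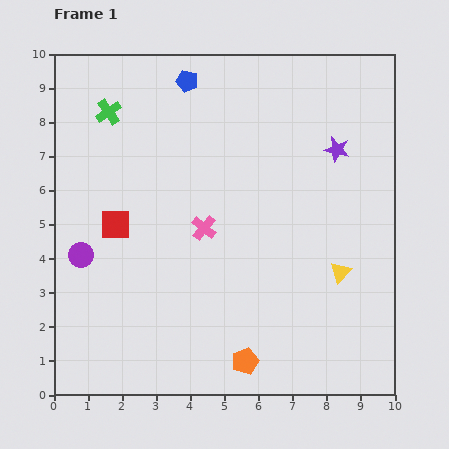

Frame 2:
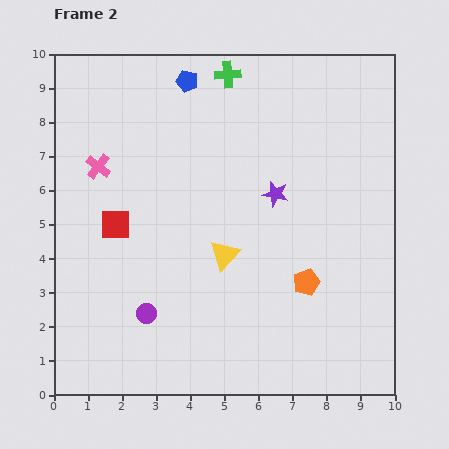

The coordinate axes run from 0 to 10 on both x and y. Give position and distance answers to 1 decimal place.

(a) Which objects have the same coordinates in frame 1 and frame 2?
the red square, the blue pentagon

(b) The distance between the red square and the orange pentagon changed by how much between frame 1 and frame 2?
+0.4

Distance in frame 1: 5.5. Distance in frame 2: 5.9.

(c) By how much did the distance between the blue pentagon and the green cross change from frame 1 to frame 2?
-1.3

Distance in frame 1: 2.5. Distance in frame 2: 1.2.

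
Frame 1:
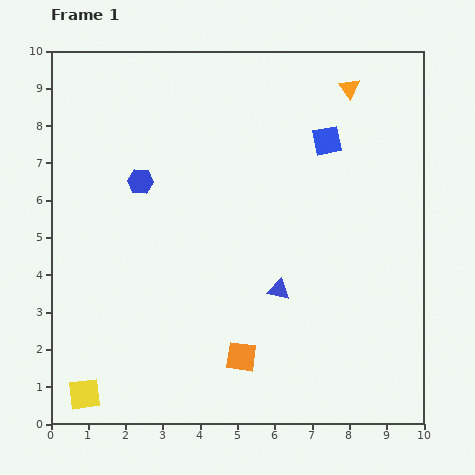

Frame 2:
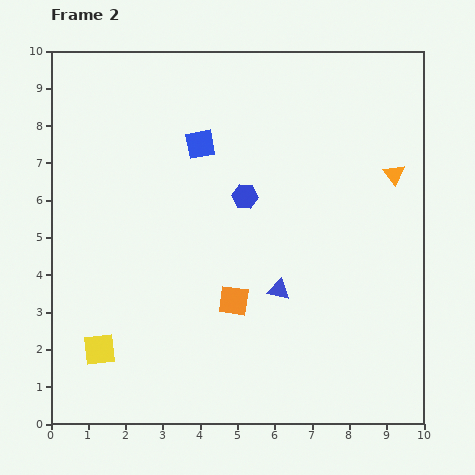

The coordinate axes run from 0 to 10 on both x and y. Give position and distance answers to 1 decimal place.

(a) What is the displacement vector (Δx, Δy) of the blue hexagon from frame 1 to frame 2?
(2.8, -0.4)

The blue hexagon was at (2.4, 6.5) in frame 1 and (5.2, 6.1) in frame 2.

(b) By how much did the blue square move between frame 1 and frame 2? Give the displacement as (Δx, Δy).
(-3.4, -0.1)

The blue square was at (7.4, 7.6) in frame 1 and (4.0, 7.5) in frame 2.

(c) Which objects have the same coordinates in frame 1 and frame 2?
the blue triangle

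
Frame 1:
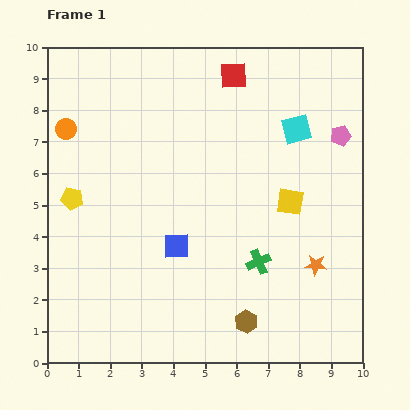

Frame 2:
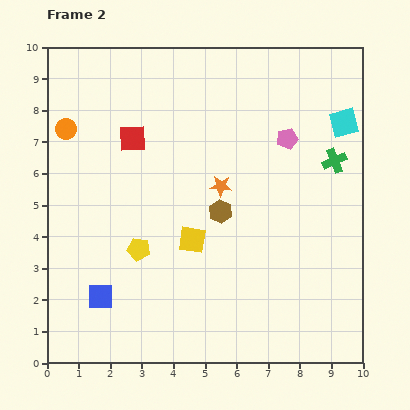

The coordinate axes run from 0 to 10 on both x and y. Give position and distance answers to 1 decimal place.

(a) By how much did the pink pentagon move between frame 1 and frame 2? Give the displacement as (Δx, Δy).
(-1.7, -0.1)

The pink pentagon was at (9.3, 7.2) in frame 1 and (7.6, 7.1) in frame 2.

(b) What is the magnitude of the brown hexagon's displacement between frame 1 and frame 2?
3.6

The brown hexagon moved from (6.3, 1.3) to (5.5, 4.8), a distance of √(0.8² + 3.5²) ≈ 3.6.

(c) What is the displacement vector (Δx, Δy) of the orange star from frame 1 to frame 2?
(-3.0, 2.5)

The orange star was at (8.5, 3.1) in frame 1 and (5.5, 5.6) in frame 2.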